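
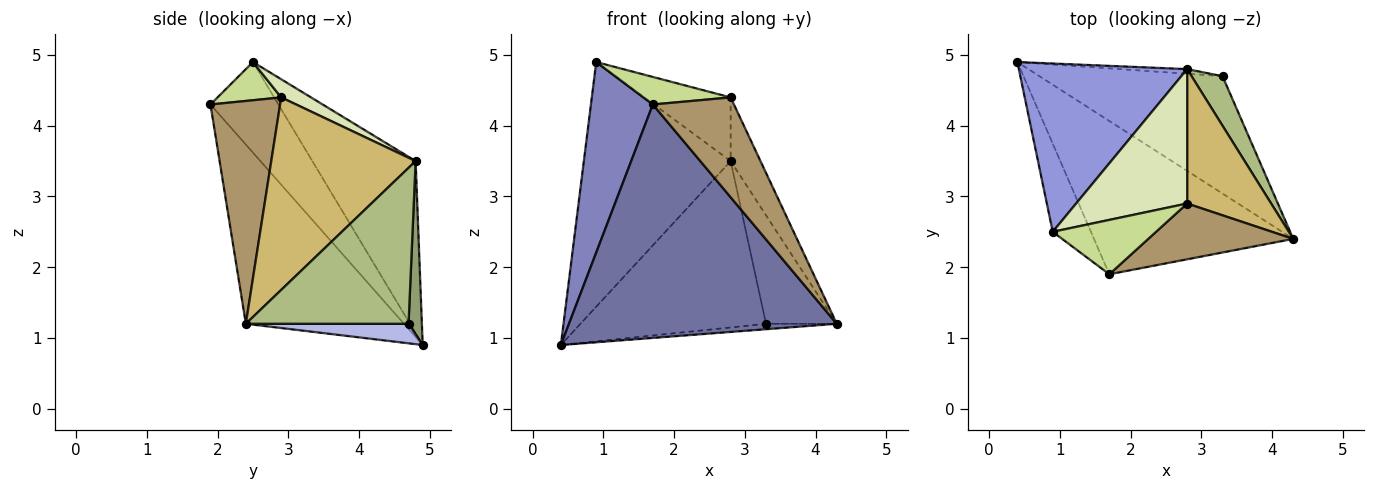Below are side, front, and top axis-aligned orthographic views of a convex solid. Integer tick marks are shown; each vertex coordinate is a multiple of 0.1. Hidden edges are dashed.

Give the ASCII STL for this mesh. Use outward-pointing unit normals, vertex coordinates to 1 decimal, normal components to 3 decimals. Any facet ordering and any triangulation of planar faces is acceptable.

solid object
 facet normal -0.443 -0.750 -0.492
  outer loop
   vertex 1.7 1.9 4.3
   vertex 0.4 4.9 0.9
   vertex 4.3 2.4 1.2
  endloop
 endfacet
 facet normal -0.706 -0.643 -0.298
  outer loop
   vertex 0.9 2.5 4.9
   vertex 0.4 4.9 0.9
   vertex 1.7 1.9 4.3
  endloop
 endfacet
 facet normal -0.502 0.713 0.490
  outer loop
   vertex 2.8 4.8 3.5
   vertex 0.4 4.9 0.9
   vertex 0.9 2.5 4.9
  endloop
 endfacet
 facet normal 0.106 0.046 -0.993
  outer loop
   vertex 3.3 4.7 1.2
   vertex 4.3 2.4 1.2
   vertex 0.4 4.9 0.9
  endloop
 endfacet
 facet normal 0.072 0.997 -0.028
  outer loop
   vertex 3.3 4.7 1.2
   vertex 0.4 4.9 0.9
   vertex 2.8 4.8 3.5
  endloop
 endfacet
 facet normal 0.902 0.392 0.179
  outer loop
   vertex 3.3 4.7 1.2
   vertex 2.8 4.8 3.5
   vertex 4.3 2.4 1.2
  endloop
 endfacet
 facet normal 0.313 -0.429 0.847
  outer loop
   vertex 2.8 2.9 4.4
   vertex 0.9 2.5 4.9
   vertex 1.7 1.9 4.3
  endloop
 endfacet
 facet normal 0.146 0.423 0.894
  outer loop
   vertex 2.8 2.9 4.4
   vertex 2.8 4.8 3.5
   vertex 0.9 2.5 4.9
  endloop
 endfacet
 facet normal 0.600 -0.699 0.390
  outer loop
   vertex 2.8 2.9 4.4
   vertex 1.7 1.9 4.3
   vertex 4.3 2.4 1.2
  endloop
 endfacet
 facet normal 0.900 0.186 0.393
  outer loop
   vertex 2.8 2.9 4.4
   vertex 4.3 2.4 1.2
   vertex 2.8 4.8 3.5
  endloop
 endfacet
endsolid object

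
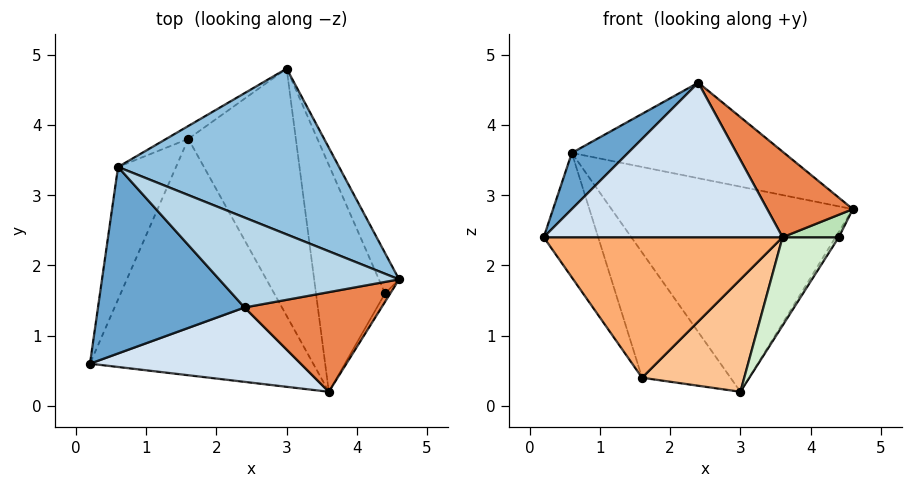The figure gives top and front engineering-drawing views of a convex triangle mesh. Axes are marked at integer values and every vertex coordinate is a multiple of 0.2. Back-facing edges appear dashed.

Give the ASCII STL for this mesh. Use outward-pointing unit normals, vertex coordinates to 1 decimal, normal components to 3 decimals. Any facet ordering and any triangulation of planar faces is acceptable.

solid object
 facet normal -0.649 -0.220 0.729
  outer loop
   vertex 0.6 3.4 3.6
   vertex 0.2 0.6 2.4
   vertex 2.4 1.4 4.6
  endloop
 endfacet
 facet normal 0.400 0.713 0.576
  outer loop
   vertex 0.6 3.4 3.6
   vertex 4.6 1.8 2.8
   vertex 3.0 4.8 0.2
  endloop
 endfacet
 facet normal 0.394 0.669 0.630
  outer loop
   vertex 0.6 3.4 3.6
   vertex 2.4 1.4 4.6
   vertex 4.6 1.8 2.8
  endloop
 endfacet
 facet normal -0.105 -0.896 0.431
  outer loop
   vertex 3.6 0.2 2.4
   vertex 2.4 1.4 4.6
   vertex 0.2 0.6 2.4
  endloop
 endfacet
 facet normal 0.594 -0.524 0.610
  outer loop
   vertex 3.6 0.2 2.4
   vertex 4.6 1.8 2.8
   vertex 2.4 1.4 4.6
  endloop
 endfacet
 facet normal -0.060 -0.510 -0.858
  outer loop
   vertex 1.6 3.8 0.4
   vertex 3.6 0.2 2.4
   vertex 0.2 0.6 2.4
  endloop
 endfacet
 facet normal 0.163 -0.408 -0.898
  outer loop
   vertex 1.6 3.8 0.4
   vertex 3.0 4.8 0.2
   vertex 3.6 0.2 2.4
  endloop
 endfacet
 facet normal -0.934 0.245 -0.261
  outer loop
   vertex 1.6 3.8 0.4
   vertex 0.2 0.6 2.4
   vertex 0.6 3.4 3.6
  endloop
 endfacet
 facet normal -0.587 0.805 -0.083
  outer loop
   vertex 1.6 3.8 0.4
   vertex 0.6 3.4 3.6
   vertex 3.0 4.8 0.2
  endloop
 endfacet
 facet normal 0.880 0.061 -0.471
  outer loop
   vertex 4.4 1.6 2.4
   vertex 3.0 4.8 0.2
   vertex 4.6 1.8 2.8
  endloop
 endfacet
 facet normal 0.854 -0.488 -0.183
  outer loop
   vertex 4.4 1.6 2.4
   vertex 4.6 1.8 2.8
   vertex 3.6 0.2 2.4
  endloop
 endfacet
 facet normal 0.536 -0.306 -0.787
  outer loop
   vertex 4.4 1.6 2.4
   vertex 3.6 0.2 2.4
   vertex 3.0 4.8 0.2
  endloop
 endfacet
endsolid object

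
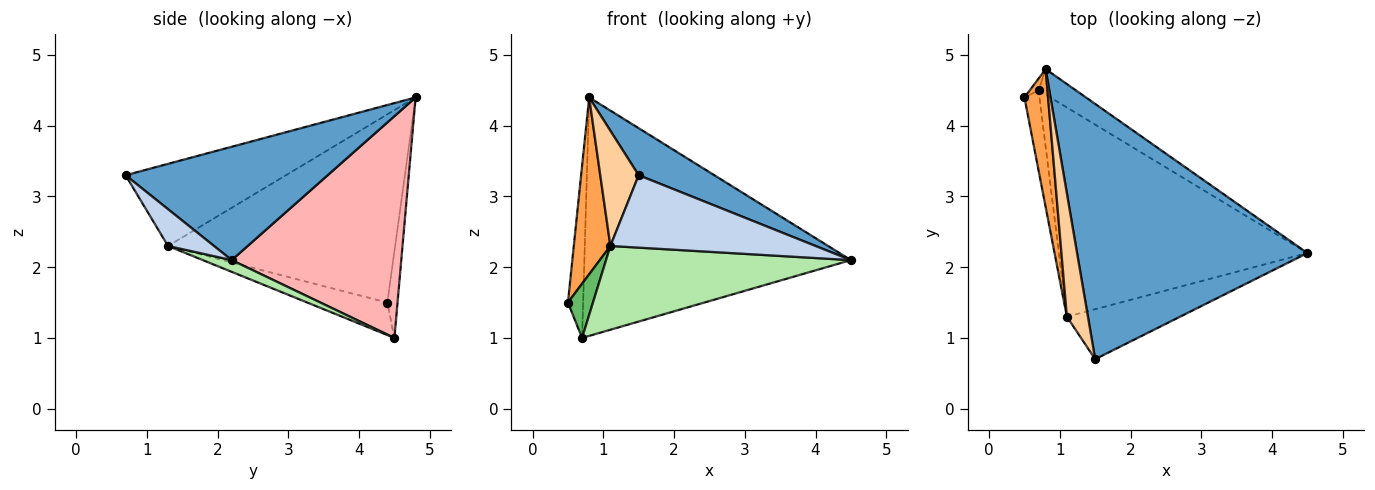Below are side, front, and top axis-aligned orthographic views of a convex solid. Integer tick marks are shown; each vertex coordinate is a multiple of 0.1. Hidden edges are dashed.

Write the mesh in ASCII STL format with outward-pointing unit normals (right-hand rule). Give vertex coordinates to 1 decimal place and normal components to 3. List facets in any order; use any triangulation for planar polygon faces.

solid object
 facet normal 0.436 -0.163 0.885
  outer loop
   vertex 0.8 4.8 4.4
   vertex 1.5 0.7 3.3
   vertex 4.5 2.2 2.1
  endloop
 endfacet
 facet normal 0.181 -0.810 -0.558
  outer loop
   vertex 1.1 1.3 2.3
   vertex 4.5 2.2 2.1
   vertex 1.5 0.7 3.3
  endloop
 endfacet
 facet normal -0.980 -0.158 0.123
  outer loop
   vertex 1.1 1.3 2.3
   vertex 0.8 4.8 4.4
   vertex 0.5 4.4 1.5
  endloop
 endfacet
 facet normal -0.944 -0.226 0.242
  outer loop
   vertex 1.1 1.3 2.3
   vertex 1.5 0.7 3.3
   vertex 0.8 4.8 4.4
  endloop
 endfacet
 facet normal -0.873 -0.273 -0.404
  outer loop
   vertex 0.7 4.5 1.0
   vertex 1.1 1.3 2.3
   vertex 0.5 4.4 1.5
  endloop
 endfacet
 facet normal 0.044 -0.371 -0.927
  outer loop
   vertex 0.7 4.5 1.0
   vertex 4.5 2.2 2.1
   vertex 1.1 1.3 2.3
  endloop
 endfacet
 facet normal -0.556 0.829 -0.057
  outer loop
   vertex 0.7 4.5 1.0
   vertex 0.5 4.4 1.5
   vertex 0.8 4.8 4.4
  endloop
 endfacet
 facet normal 0.535 0.840 -0.090
  outer loop
   vertex 0.7 4.5 1.0
   vertex 0.8 4.8 4.4
   vertex 4.5 2.2 2.1
  endloop
 endfacet
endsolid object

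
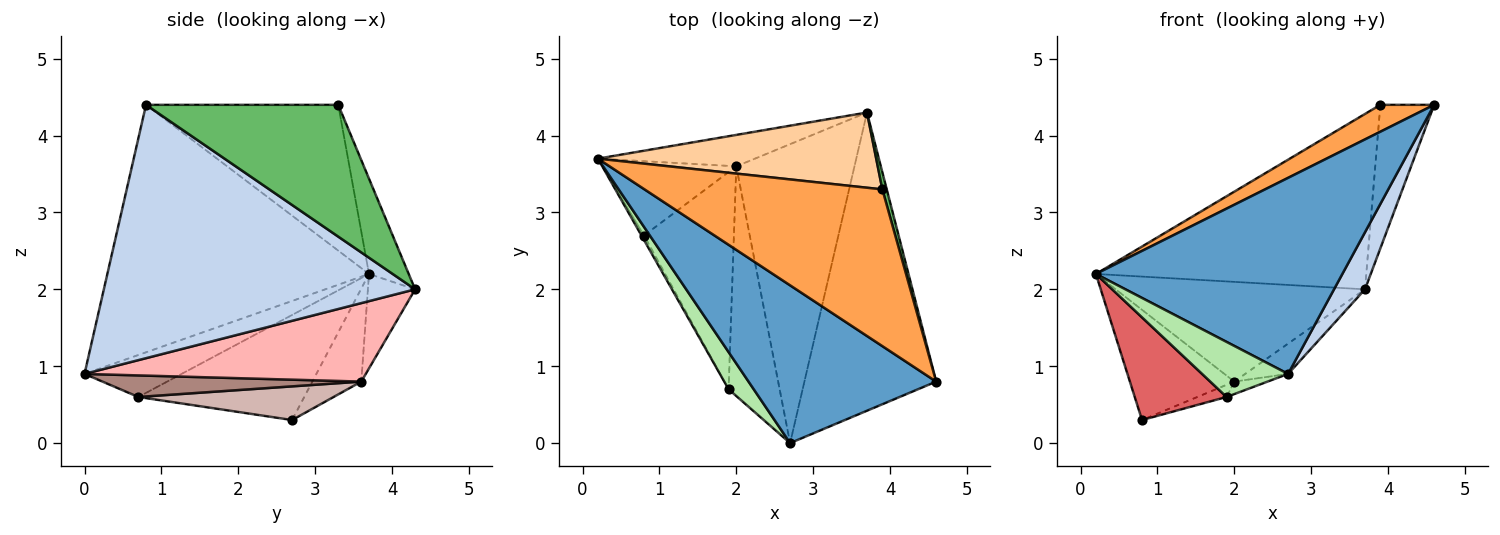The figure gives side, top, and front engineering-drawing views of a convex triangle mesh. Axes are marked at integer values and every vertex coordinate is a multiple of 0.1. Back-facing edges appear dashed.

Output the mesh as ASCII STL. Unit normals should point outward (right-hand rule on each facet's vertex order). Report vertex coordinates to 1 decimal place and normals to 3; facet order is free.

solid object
 facet normal -0.637 -0.600 0.483
  outer loop
   vertex 2.7 0.0 0.9
   vertex 4.6 0.8 4.4
   vertex 0.2 3.7 2.2
  endloop
 endfacet
 facet normal 0.884 -0.088 -0.460
  outer loop
   vertex 2.7 0.0 0.9
   vertex 3.7 4.3 2.0
   vertex 4.6 0.8 4.4
  endloop
 endfacet
 facet normal -0.517 -0.145 0.844
  outer loop
   vertex 3.9 3.3 4.4
   vertex 0.2 3.7 2.2
   vertex 4.6 0.8 4.4
  endloop
 endfacet
 facet normal -0.134 0.911 0.391
  outer loop
   vertex 3.9 3.3 4.4
   vertex 3.7 4.3 2.0
   vertex 0.2 3.7 2.2
  endloop
 endfacet
 facet normal 0.962 0.269 0.032
  outer loop
   vertex 3.9 3.3 4.4
   vertex 4.6 0.8 4.4
   vertex 3.7 4.3 2.0
  endloop
 endfacet
 facet normal -0.683 -0.605 0.409
  outer loop
   vertex 1.9 0.7 0.6
   vertex 2.7 0.0 0.9
   vertex 0.2 3.7 2.2
  endloop
 endfacet
 facet normal -0.875 -0.484 -0.021
  outer loop
   vertex 1.9 0.7 0.6
   vertex 0.2 3.7 2.2
   vertex 0.8 2.7 0.3
  endloop
 endfacet
 facet normal 0.551 0.084 -0.830
  outer loop
   vertex 2.0 3.6 0.8
   vertex 3.7 4.3 2.0
   vertex 2.7 0.0 0.9
  endloop
 endfacet
 facet normal -0.178 0.939 -0.296
  outer loop
   vertex 2.0 3.6 0.8
   vertex 0.2 3.7 2.2
   vertex 3.7 4.3 2.0
  endloop
 endfacet
 facet normal -0.362 0.773 -0.521
  outer loop
   vertex 2.0 3.6 0.8
   vertex 0.8 2.7 0.3
   vertex 0.2 3.7 2.2
  endloop
 endfacet
 facet normal 0.389 0.050 -0.920
  outer loop
   vertex 2.0 3.6 0.8
   vertex 2.7 0.0 0.9
   vertex 1.9 0.7 0.6
  endloop
 endfacet
 facet normal 0.350 0.052 -0.935
  outer loop
   vertex 2.0 3.6 0.8
   vertex 1.9 0.7 0.6
   vertex 0.8 2.7 0.3
  endloop
 endfacet
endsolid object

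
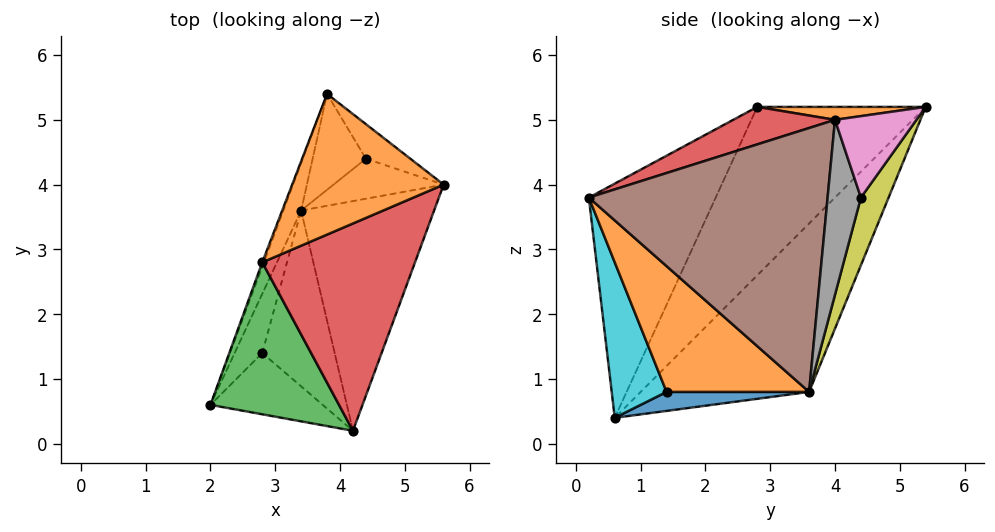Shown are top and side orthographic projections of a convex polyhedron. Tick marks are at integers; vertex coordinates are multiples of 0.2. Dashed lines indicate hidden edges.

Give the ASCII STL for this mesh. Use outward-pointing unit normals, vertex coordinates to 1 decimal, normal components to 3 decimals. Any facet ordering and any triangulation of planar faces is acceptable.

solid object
 facet normal -0.933 0.359 -0.009
  outer loop
   vertex 2.8 2.8 5.2
   vertex 3.8 5.4 5.2
   vertex 2.0 0.6 0.4
  endloop
 endfacet
 facet normal 0.085 -0.033 0.996
  outer loop
   vertex 2.8 2.8 5.2
   vertex 5.6 4.0 5.0
   vertex 3.8 5.4 5.2
  endloop
 endfacet
 facet normal -0.708 -0.590 0.388
  outer loop
   vertex 4.2 0.2 3.8
   vertex 2.8 2.8 5.2
   vertex 2.0 0.6 0.4
  endloop
 endfacet
 facet normal 0.222 -0.367 0.903
  outer loop
   vertex 4.2 0.2 3.8
   vertex 5.6 4.0 5.0
   vertex 2.8 2.8 5.2
  endloop
 endfacet
 facet normal -0.897 0.431 -0.095
  outer loop
   vertex 3.4 3.6 0.8
   vertex 2.0 0.6 0.4
   vertex 3.8 5.4 5.2
  endloop
 endfacet
 facet normal 0.878 -0.184 -0.442
  outer loop
   vertex 3.4 3.6 0.8
   vertex 5.6 4.0 5.0
   vertex 4.2 0.2 3.8
  endloop
 endfacet
 facet normal 0.563 0.767 -0.307
  outer loop
   vertex 4.4 4.4 3.8
   vertex 3.8 5.4 5.2
   vertex 5.6 4.0 5.0
  endloop
 endfacet
 facet normal 0.617 0.685 -0.388
  outer loop
   vertex 4.4 4.4 3.8
   vertex 5.6 4.0 5.0
   vertex 3.4 3.6 0.8
  endloop
 endfacet
 facet normal 0.471 0.801 -0.370
  outer loop
   vertex 4.4 4.4 3.8
   vertex 3.4 3.6 0.8
   vertex 3.8 5.4 5.2
  endloop
 endfacet
 facet normal 0.720 -0.460 -0.520
  outer loop
   vertex 2.8 1.4 0.8
   vertex 4.2 0.2 3.8
   vertex 2.0 0.6 0.4
  endloop
 endfacet
 facet normal 0.560 -0.153 -0.814
  outer loop
   vertex 2.8 1.4 0.8
   vertex 2.0 0.6 0.4
   vertex 3.4 3.6 0.8
  endloop
 endfacet
 facet normal 0.843 -0.230 -0.486
  outer loop
   vertex 2.8 1.4 0.8
   vertex 3.4 3.6 0.8
   vertex 4.2 0.2 3.8
  endloop
 endfacet
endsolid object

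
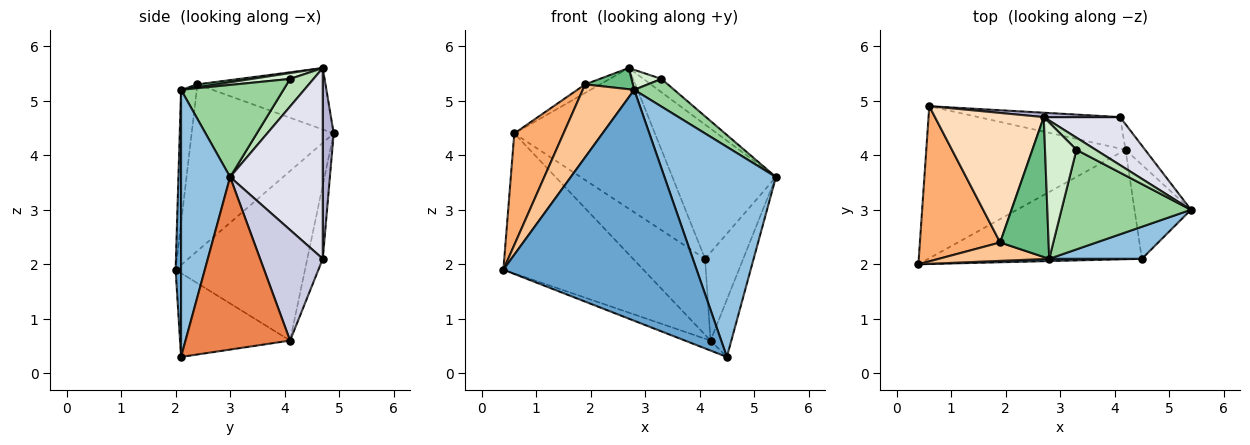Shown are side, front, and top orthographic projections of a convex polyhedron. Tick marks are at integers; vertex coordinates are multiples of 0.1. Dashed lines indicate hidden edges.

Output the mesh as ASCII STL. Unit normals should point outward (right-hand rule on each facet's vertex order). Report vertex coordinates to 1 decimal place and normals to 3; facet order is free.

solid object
 facet normal 0.028 -1.000 0.010
  outer loop
   vertex 2.8 2.1 5.2
   vertex 0.4 2.0 1.9
   vertex 4.5 2.1 0.3
  endloop
 endfacet
 facet normal 0.399 -0.906 0.138
  outer loop
   vertex 2.8 2.1 5.2
   vertex 4.5 2.1 0.3
   vertex 5.4 3.0 3.6
  endloop
 endfacet
 facet normal -0.531 0.574 -0.624
  outer loop
   vertex 4.2 4.1 0.6
   vertex 0.4 2.0 1.9
   vertex 0.6 4.9 4.4
  endloop
 endfacet
 facet normal -0.364 0.085 -0.928
  outer loop
   vertex 4.2 4.1 0.6
   vertex 4.5 2.1 0.3
   vertex 0.4 2.0 1.9
  endloop
 endfacet
 facet normal 0.934 0.186 -0.305
  outer loop
   vertex 4.2 4.1 0.6
   vertex 5.4 3.0 3.6
   vertex 4.5 2.1 0.3
  endloop
 endfacet
 facet normal -0.860 -0.298 0.414
  outer loop
   vertex 1.9 2.4 5.3
   vertex 0.6 4.9 4.4
   vertex 0.4 2.0 1.9
  endloop
 endfacet
 facet normal -0.284 -0.930 0.235
  outer loop
   vertex 1.9 2.4 5.3
   vertex 0.4 2.0 1.9
   vertex 2.8 2.1 5.2
  endloop
 endfacet
 facet normal -0.491 0.057 0.869
  outer loop
   vertex 2.7 4.7 5.6
   vertex 0.6 4.9 4.4
   vertex 1.9 2.4 5.3
  endloop
 endfacet
 facet normal 0.060 -0.150 0.987
  outer loop
   vertex 2.7 4.7 5.6
   vertex 1.9 2.4 5.3
   vertex 2.8 2.1 5.2
  endloop
 endfacet
 facet normal 0.565 -0.221 0.795
  outer loop
   vertex 3.3 4.1 5.4
   vertex 2.8 2.1 5.2
   vertex 5.4 3.0 3.6
  endloop
 endfacet
 facet normal 0.694 0.533 0.484
  outer loop
   vertex 3.3 4.1 5.4
   vertex 5.4 3.0 3.6
   vertex 2.7 4.7 5.6
  endloop
 endfacet
 facet normal 0.182 -0.143 0.973
  outer loop
   vertex 3.3 4.1 5.4
   vertex 2.7 4.7 5.6
   vertex 2.8 2.1 5.2
  endloop
 endfacet
 facet normal -0.195 0.906 -0.375
  outer loop
   vertex 4.1 4.7 2.1
   vertex 4.2 4.1 0.6
   vertex 0.6 4.9 4.4
  endloop
 endfacet
 facet normal 0.077 0.997 0.031
  outer loop
   vertex 4.1 4.7 2.1
   vertex 0.6 4.9 4.4
   vertex 2.7 4.7 5.6
  endloop
 endfacet
 facet normal 0.845 0.514 -0.149
  outer loop
   vertex 4.1 4.7 2.1
   vertex 5.4 3.0 3.6
   vertex 4.2 4.1 0.6
  endloop
 endfacet
 facet normal 0.644 0.720 0.258
  outer loop
   vertex 4.1 4.7 2.1
   vertex 2.7 4.7 5.6
   vertex 5.4 3.0 3.6
  endloop
 endfacet
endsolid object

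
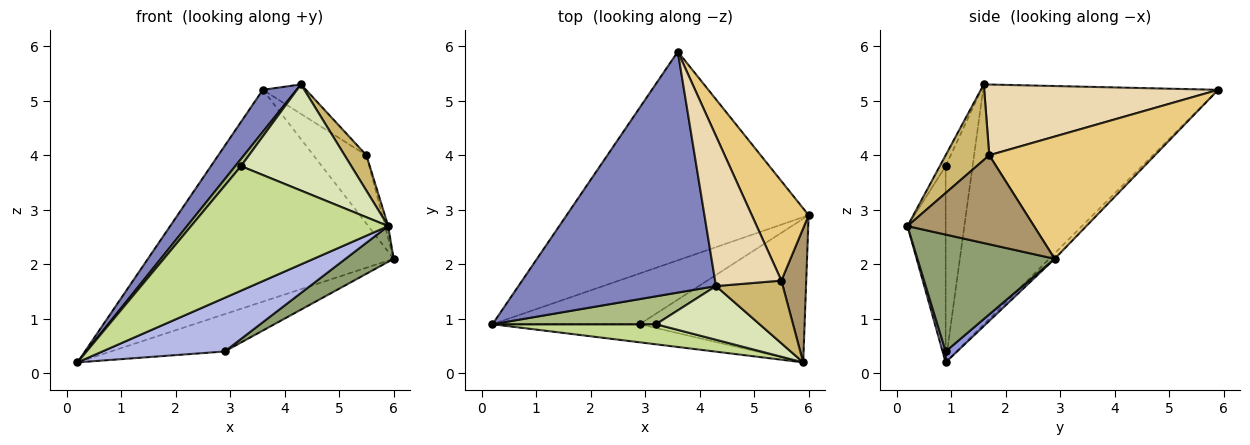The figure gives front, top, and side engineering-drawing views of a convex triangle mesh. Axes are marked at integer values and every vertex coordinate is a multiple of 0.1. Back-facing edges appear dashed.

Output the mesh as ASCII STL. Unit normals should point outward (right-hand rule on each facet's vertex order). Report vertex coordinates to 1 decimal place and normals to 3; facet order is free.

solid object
 facet normal -0.016 0.712 -0.702
  outer loop
   vertex 3.6 5.9 5.2
   vertex 6.0 2.9 2.1
   vertex 0.2 0.9 0.2
  endloop
 endfacet
 facet normal -0.767 -0.110 0.632
  outer loop
   vertex 4.3 1.6 5.3
   vertex 3.6 5.9 5.2
   vertex 0.2 0.9 0.2
  endloop
 endfacet
 facet normal 0.060 0.591 -0.804
  outer loop
   vertex 2.9 0.9 0.4
   vertex 0.2 0.9 0.2
   vertex 6.0 2.9 2.1
  endloop
 endfacet
 facet normal 0.024 -0.947 -0.319
  outer loop
   vertex 2.9 0.9 0.4
   vertex 5.9 0.2 2.7
   vertex 0.2 0.9 0.2
  endloop
 endfacet
 facet normal 0.567 -0.199 -0.800
  outer loop
   vertex 2.9 0.9 0.4
   vertex 6.0 2.9 2.1
   vertex 5.9 0.2 2.7
  endloop
 endfacet
 facet normal -0.758 -0.162 0.632
  outer loop
   vertex 3.2 0.9 3.8
   vertex 4.3 1.6 5.3
   vertex 0.2 0.9 0.2
  endloop
 endfacet
 facet normal -0.188 -0.970 0.156
  outer loop
   vertex 3.2 0.9 3.8
   vertex 0.2 0.9 0.2
   vertex 5.9 0.2 2.7
  endloop
 endfacet
 facet normal -0.047 -0.891 0.451
  outer loop
   vertex 3.2 0.9 3.8
   vertex 5.9 0.2 2.7
   vertex 4.3 1.6 5.3
  endloop
 endfacet
 facet normal 0.963 0.024 0.269
  outer loop
   vertex 5.5 1.7 4.0
   vertex 5.9 0.2 2.7
   vertex 6.0 2.9 2.1
  endloop
 endfacet
 facet normal 0.701 -0.351 0.620
  outer loop
   vertex 5.5 1.7 4.0
   vertex 4.3 1.6 5.3
   vertex 5.9 0.2 2.7
  endloop
 endfacet
 facet normal 0.871 0.278 0.405
  outer loop
   vertex 5.5 1.7 4.0
   vertex 6.0 2.9 2.1
   vertex 3.6 5.9 5.2
  endloop
 endfacet
 facet normal 0.723 0.133 0.678
  outer loop
   vertex 5.5 1.7 4.0
   vertex 3.6 5.9 5.2
   vertex 4.3 1.6 5.3
  endloop
 endfacet
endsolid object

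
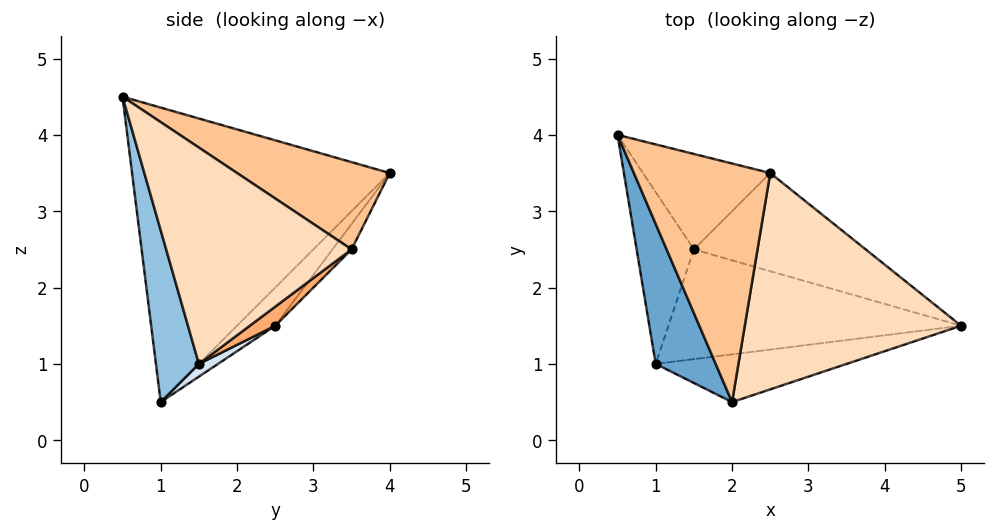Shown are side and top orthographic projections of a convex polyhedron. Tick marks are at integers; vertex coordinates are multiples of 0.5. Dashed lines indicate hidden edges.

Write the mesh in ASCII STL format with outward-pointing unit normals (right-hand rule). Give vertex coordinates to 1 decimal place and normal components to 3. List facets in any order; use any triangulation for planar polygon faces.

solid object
 facet normal -0.921 -0.341 0.188
  outer loop
   vertex 2.0 0.5 4.5
   vertex 0.5 4.0 3.5
   vertex 1.0 1.0 0.5
  endloop
 endfacet
 facet normal 0.142 -0.977 -0.158
  outer loop
   vertex 2.0 0.5 4.5
   vertex 1.0 1.0 0.5
   vertex 5.0 1.5 1.0
  endloop
 endfacet
 facet normal -0.446 0.595 -0.669
  outer loop
   vertex 1.5 2.5 1.5
   vertex 1.0 1.0 0.5
   vertex 0.5 4.0 3.5
  endloop
 endfacet
 facet normal 0.036 0.546 -0.837
  outer loop
   vertex 1.5 2.5 1.5
   vertex 5.0 1.5 1.0
   vertex 1.0 1.0 0.5
  endloop
 endfacet
 facet normal -0.127 0.762 -0.635
  outer loop
   vertex 2.5 3.5 2.5
   vertex 1.5 2.5 1.5
   vertex 0.5 4.0 3.5
  endloop
 endfacet
 facet normal 0.083 0.662 -0.745
  outer loop
   vertex 2.5 3.5 2.5
   vertex 5.0 1.5 1.0
   vertex 1.5 2.5 1.5
  endloop
 endfacet
 facet normal 0.488 0.427 0.762
  outer loop
   vertex 2.5 3.5 2.5
   vertex 0.5 4.0 3.5
   vertex 2.0 0.5 4.5
  endloop
 endfacet
 facet normal 0.667 0.333 0.667
  outer loop
   vertex 2.5 3.5 2.5
   vertex 2.0 0.5 4.5
   vertex 5.0 1.5 1.0
  endloop
 endfacet
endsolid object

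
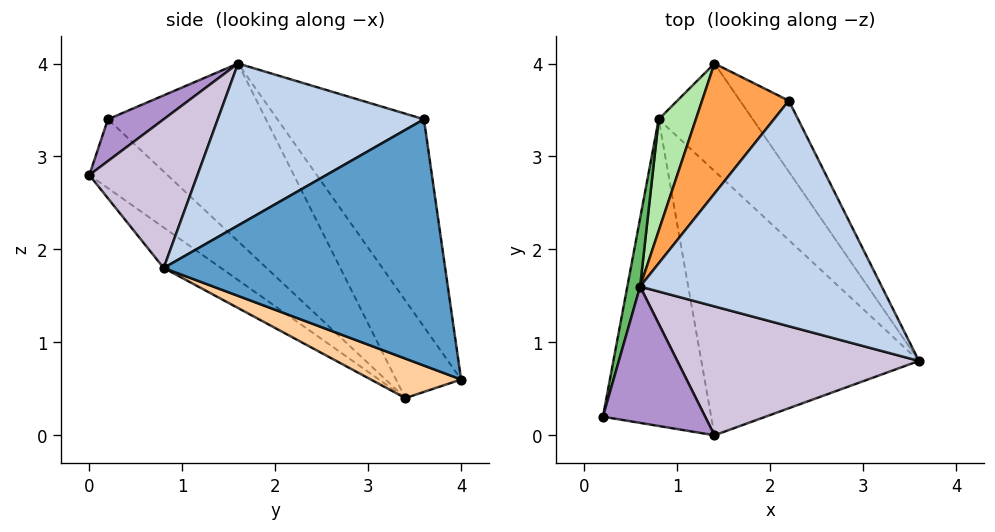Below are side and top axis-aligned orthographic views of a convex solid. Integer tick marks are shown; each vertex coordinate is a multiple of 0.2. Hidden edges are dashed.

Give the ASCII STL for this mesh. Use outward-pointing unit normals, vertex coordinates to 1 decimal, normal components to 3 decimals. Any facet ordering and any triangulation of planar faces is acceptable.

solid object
 facet normal 0.841 0.515 -0.167
  outer loop
   vertex 2.2 3.6 3.4
   vertex 3.6 0.8 1.8
   vertex 1.4 4.0 0.6
  endloop
 endfacet
 facet normal 0.546 -0.193 0.815
  outer loop
   vertex 2.2 3.6 3.4
   vertex 0.6 1.6 4.0
   vertex 3.6 0.8 1.8
  endloop
 endfacet
 facet normal -0.702 0.649 0.293
  outer loop
   vertex 2.2 3.6 3.4
   vertex 1.4 4.0 0.6
   vertex 0.6 1.6 4.0
  endloop
 endfacet
 facet normal 0.386 -0.079 -0.919
  outer loop
   vertex 0.8 3.4 0.4
   vertex 1.4 4.0 0.6
   vertex 3.6 0.8 1.8
  endloop
 endfacet
 facet normal -0.967 0.246 0.069
  outer loop
   vertex 0.8 3.4 0.4
   vertex 0.2 0.2 3.4
   vertex 0.6 1.6 4.0
  endloop
 endfacet
 facet normal -0.724 0.632 0.276
  outer loop
   vertex 0.8 3.4 0.4
   vertex 0.6 1.6 4.0
   vertex 1.4 4.0 0.6
  endloop
 endfacet
 facet normal -0.442 -0.568 -0.694
  outer loop
   vertex 1.4 0.0 2.8
   vertex 0.2 0.2 3.4
   vertex 0.8 3.4 0.4
  endloop
 endfacet
 facet normal -0.148 -0.588 -0.795
  outer loop
   vertex 1.4 0.0 2.8
   vertex 0.8 3.4 0.4
   vertex 3.6 0.8 1.8
  endloop
 endfacet
 facet normal 0.338 -0.451 0.826
  outer loop
   vertex 1.4 0.0 2.8
   vertex 0.6 1.6 4.0
   vertex 0.2 0.2 3.4
  endloop
 endfacet
 facet normal 0.490 -0.353 0.797
  outer loop
   vertex 1.4 0.0 2.8
   vertex 3.6 0.8 1.8
   vertex 0.6 1.6 4.0
  endloop
 endfacet
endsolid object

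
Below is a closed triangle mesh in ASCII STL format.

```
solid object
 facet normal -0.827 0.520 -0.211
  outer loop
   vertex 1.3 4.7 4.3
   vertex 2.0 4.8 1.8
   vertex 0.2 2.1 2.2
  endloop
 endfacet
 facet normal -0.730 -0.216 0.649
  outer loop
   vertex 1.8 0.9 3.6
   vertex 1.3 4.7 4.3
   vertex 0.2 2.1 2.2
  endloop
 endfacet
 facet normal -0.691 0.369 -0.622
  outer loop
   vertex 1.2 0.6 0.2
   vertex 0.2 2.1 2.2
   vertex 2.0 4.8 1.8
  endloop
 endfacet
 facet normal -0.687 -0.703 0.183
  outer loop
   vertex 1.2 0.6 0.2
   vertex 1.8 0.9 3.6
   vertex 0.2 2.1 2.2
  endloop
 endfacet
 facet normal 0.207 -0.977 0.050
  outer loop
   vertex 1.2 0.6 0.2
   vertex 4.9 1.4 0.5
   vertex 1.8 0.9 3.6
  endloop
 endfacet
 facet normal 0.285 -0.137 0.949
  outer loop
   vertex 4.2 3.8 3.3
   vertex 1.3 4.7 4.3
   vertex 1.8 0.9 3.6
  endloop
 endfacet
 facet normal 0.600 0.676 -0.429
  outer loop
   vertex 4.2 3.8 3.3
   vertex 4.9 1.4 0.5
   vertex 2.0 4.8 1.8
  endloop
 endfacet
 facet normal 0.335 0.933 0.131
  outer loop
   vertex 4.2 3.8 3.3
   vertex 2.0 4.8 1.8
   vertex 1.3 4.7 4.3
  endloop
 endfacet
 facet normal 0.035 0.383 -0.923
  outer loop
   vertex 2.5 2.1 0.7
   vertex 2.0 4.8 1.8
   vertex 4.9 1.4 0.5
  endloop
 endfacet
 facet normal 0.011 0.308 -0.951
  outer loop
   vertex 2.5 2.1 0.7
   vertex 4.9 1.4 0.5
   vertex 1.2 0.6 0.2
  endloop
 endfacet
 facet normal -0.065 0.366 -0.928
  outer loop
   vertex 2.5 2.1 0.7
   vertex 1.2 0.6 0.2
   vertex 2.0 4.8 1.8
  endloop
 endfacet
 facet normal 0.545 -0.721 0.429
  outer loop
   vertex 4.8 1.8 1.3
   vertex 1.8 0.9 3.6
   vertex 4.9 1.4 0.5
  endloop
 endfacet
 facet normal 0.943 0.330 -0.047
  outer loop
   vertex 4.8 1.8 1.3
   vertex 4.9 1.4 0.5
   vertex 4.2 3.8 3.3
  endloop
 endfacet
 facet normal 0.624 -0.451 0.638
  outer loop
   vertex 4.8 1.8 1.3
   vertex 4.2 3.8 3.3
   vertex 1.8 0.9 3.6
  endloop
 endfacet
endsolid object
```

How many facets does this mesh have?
14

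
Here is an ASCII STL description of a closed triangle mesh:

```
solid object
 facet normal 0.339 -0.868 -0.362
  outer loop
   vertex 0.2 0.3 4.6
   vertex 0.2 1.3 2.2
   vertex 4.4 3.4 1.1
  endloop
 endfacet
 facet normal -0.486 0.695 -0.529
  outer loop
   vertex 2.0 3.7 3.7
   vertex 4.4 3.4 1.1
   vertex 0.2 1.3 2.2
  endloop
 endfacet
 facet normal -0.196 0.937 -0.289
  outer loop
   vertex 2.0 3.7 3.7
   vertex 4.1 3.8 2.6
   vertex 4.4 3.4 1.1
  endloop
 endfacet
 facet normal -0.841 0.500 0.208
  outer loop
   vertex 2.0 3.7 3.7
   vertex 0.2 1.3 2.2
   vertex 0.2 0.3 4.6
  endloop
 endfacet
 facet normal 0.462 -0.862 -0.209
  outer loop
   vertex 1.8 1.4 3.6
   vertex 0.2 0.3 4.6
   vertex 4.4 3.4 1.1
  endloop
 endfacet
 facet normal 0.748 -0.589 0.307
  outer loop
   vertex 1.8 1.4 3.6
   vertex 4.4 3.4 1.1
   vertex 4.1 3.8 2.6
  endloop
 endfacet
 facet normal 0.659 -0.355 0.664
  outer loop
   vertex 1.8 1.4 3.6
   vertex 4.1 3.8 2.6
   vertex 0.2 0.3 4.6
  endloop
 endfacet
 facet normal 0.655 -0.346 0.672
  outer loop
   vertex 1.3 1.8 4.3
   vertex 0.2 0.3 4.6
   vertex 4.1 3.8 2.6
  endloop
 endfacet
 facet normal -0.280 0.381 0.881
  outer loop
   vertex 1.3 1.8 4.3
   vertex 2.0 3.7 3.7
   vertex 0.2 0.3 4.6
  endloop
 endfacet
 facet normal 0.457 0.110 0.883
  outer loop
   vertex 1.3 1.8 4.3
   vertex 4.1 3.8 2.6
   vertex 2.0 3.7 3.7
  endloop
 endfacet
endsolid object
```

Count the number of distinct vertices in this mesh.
7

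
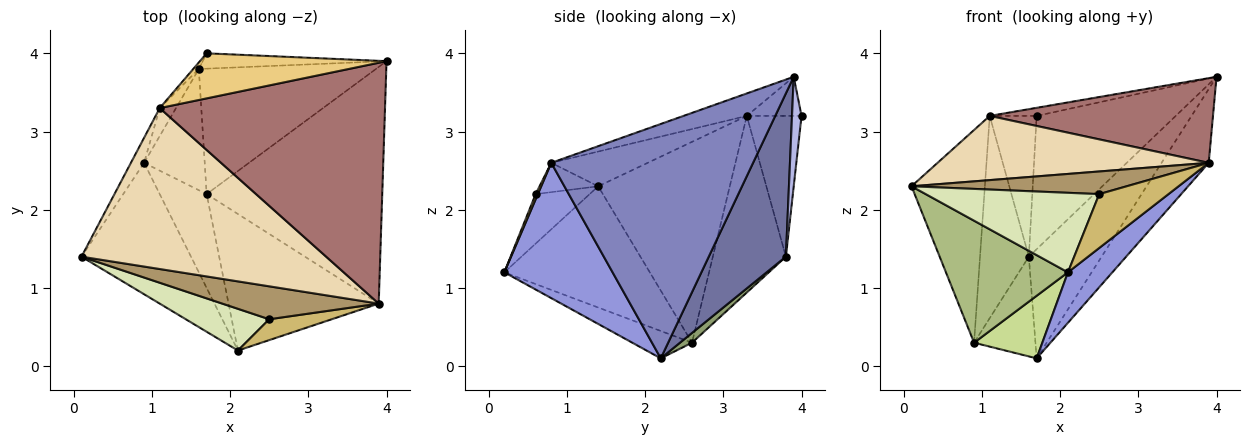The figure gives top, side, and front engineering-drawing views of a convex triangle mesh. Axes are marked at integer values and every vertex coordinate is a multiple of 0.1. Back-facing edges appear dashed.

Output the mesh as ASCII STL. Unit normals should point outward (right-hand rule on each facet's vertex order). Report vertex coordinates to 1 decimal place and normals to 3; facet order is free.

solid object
 facet normal 0.571 0.539 -0.619
  outer loop
   vertex 1.6 3.8 1.4
   vertex 4.0 3.9 3.7
   vertex 1.7 2.2 0.1
  endloop
 endfacet
 facet normal 0.787 0.184 -0.589
  outer loop
   vertex 3.9 0.8 2.6
   vertex 1.7 2.2 0.1
   vertex 4.0 3.9 3.7
  endloop
 endfacet
 facet normal 0.645 -0.265 -0.716
  outer loop
   vertex 3.9 0.8 2.6
   vertex 2.1 0.2 1.2
   vertex 1.7 2.2 0.1
  endloop
 endfacet
 facet normal 0.068 0.991 -0.114
  outer loop
   vertex 1.7 4.0 3.2
   vertex 4.0 3.9 3.7
   vertex 1.6 3.8 1.4
  endloop
 endfacet
 facet normal 0.124 0.630 -0.766
  outer loop
   vertex 0.9 2.6 0.3
   vertex 1.6 3.8 1.4
   vertex 1.7 2.2 0.1
  endloop
 endfacet
 facet normal -0.630 -0.528 -0.569
  outer loop
   vertex 0.9 2.6 0.3
   vertex 2.1 0.2 1.2
   vertex 0.1 1.4 2.3
  endloop
 endfacet
 facet normal -0.437 -0.499 -0.749
  outer loop
   vertex 0.9 2.6 0.3
   vertex 1.7 2.2 0.1
   vertex 2.1 0.2 1.2
  endloop
 endfacet
 facet normal -0.266 -0.854 0.448
  outer loop
   vertex 2.5 0.6 2.2
   vertex 0.1 1.4 2.3
   vertex 2.1 0.2 1.2
  endloop
 endfacet
 facet normal -0.153 -0.560 0.814
  outer loop
   vertex 2.5 0.6 2.2
   vertex 3.9 0.8 2.6
   vertex 0.1 1.4 2.3
  endloop
 endfacet
 facet normal 0.030 -0.932 0.361
  outer loop
   vertex 2.5 0.6 2.2
   vertex 2.1 0.2 1.2
   vertex 3.9 0.8 2.6
  endloop
 endfacet
 facet normal -0.202 0.173 0.964
  outer loop
   vertex 1.1 3.3 3.2
   vertex 4.0 3.9 3.7
   vertex 1.7 4.0 3.2
  endloop
 endfacet
 facet normal -0.131 -0.367 0.921
  outer loop
   vertex 1.1 3.3 3.2
   vertex 0.1 1.4 2.3
   vertex 3.9 0.8 2.6
  endloop
 endfacet
 facet normal -0.094 -0.330 0.939
  outer loop
   vertex 1.1 3.3 3.2
   vertex 3.9 0.8 2.6
   vertex 4.0 3.9 3.7
  endloop
 endfacet
 facet normal -0.759 0.650 -0.030
  outer loop
   vertex 1.1 3.3 3.2
   vertex 1.7 4.0 3.2
   vertex 1.6 3.8 1.4
  endloop
 endfacet
 facet normal -0.872 0.486 -0.057
  outer loop
   vertex 1.1 3.3 3.2
   vertex 0.9 2.6 0.3
   vertex 0.1 1.4 2.3
  endloop
 endfacet
 facet normal -0.829 0.554 -0.076
  outer loop
   vertex 1.1 3.3 3.2
   vertex 1.6 3.8 1.4
   vertex 0.9 2.6 0.3
  endloop
 endfacet
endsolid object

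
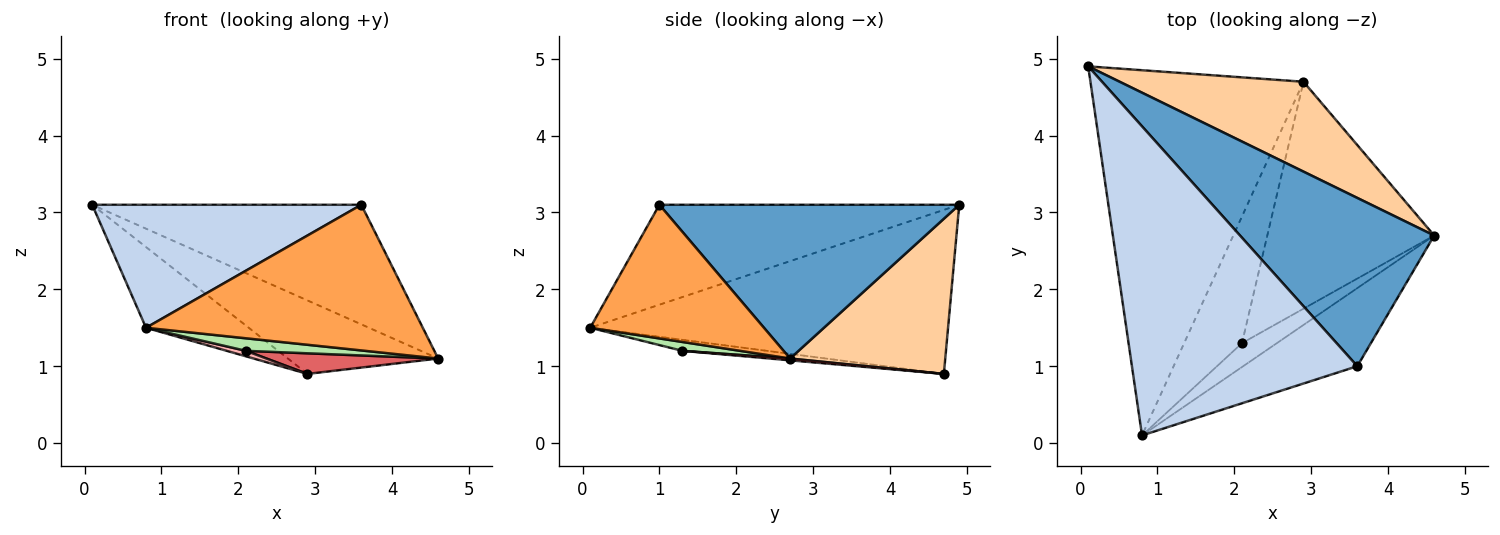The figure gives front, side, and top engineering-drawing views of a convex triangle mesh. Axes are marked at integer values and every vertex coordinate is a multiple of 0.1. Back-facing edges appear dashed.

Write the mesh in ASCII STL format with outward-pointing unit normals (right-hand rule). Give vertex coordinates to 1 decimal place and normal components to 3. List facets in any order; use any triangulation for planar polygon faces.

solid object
 facet normal 0.542 0.487 0.685
  outer loop
   vertex 3.6 1.0 3.1
   vertex 4.6 2.7 1.1
   vertex 0.1 4.9 3.1
  endloop
 endfacet
 facet normal -0.381 -0.342 0.859
  outer loop
   vertex 3.6 1.0 3.1
   vertex 0.1 4.9 3.1
   vertex 0.8 0.1 1.5
  endloop
 endfacet
 facet normal 0.484 -0.771 -0.413
  outer loop
   vertex 3.6 1.0 3.1
   vertex 0.8 0.1 1.5
   vertex 4.6 2.7 1.1
  endloop
 endfacet
 facet normal 0.547 0.530 0.648
  outer loop
   vertex 2.9 4.7 0.9
   vertex 0.1 4.9 3.1
   vertex 4.6 2.7 1.1
  endloop
 endfacet
 facet normal -0.601 0.173 -0.780
  outer loop
   vertex 2.9 4.7 0.9
   vertex 0.8 0.1 1.5
   vertex 0.1 4.9 3.1
  endloop
 endfacet
 facet normal 0.220 -0.454 -0.864
  outer loop
   vertex 2.1 1.3 1.2
   vertex 4.6 2.7 1.1
   vertex 0.8 0.1 1.5
  endloop
 endfacet
 facet normal 0.011 -0.090 -0.996
  outer loop
   vertex 2.1 1.3 1.2
   vertex 2.9 4.7 0.9
   vertex 4.6 2.7 1.1
  endloop
 endfacet
 facet normal -0.187 -0.043 -0.981
  outer loop
   vertex 2.1 1.3 1.2
   vertex 0.8 0.1 1.5
   vertex 2.9 4.7 0.9
  endloop
 endfacet
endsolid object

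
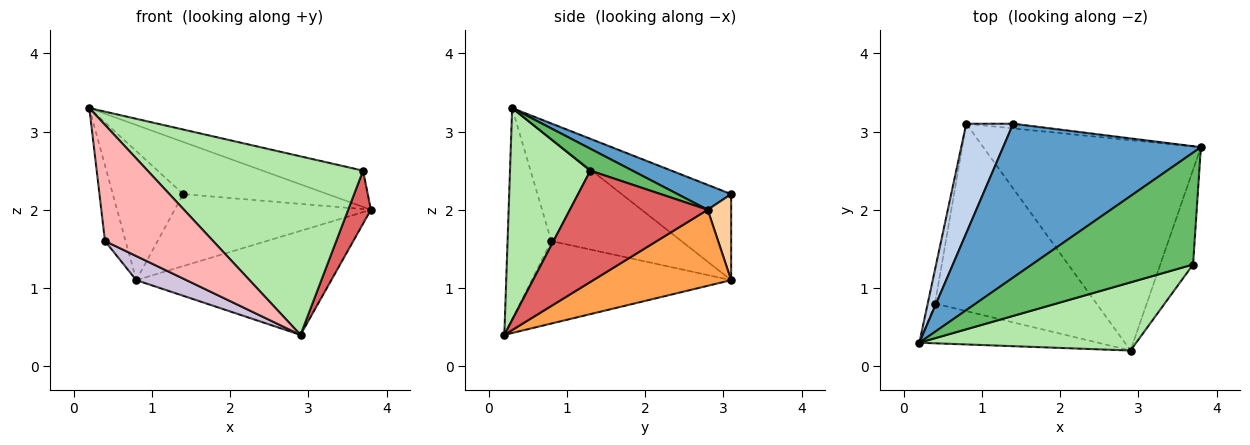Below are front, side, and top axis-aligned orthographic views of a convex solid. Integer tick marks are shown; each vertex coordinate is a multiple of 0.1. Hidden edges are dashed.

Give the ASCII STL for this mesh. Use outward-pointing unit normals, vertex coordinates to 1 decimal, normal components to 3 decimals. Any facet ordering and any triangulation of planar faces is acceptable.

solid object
 facet normal 0.118 0.319 0.940
  outer loop
   vertex 1.4 3.1 2.2
   vertex 0.2 0.3 3.3
   vertex 3.8 2.8 2.0
  endloop
 endfacet
 facet normal -0.765 0.491 0.417
  outer loop
   vertex 0.8 3.1 1.1
   vertex 0.2 0.3 3.3
   vertex 1.4 3.1 2.2
  endloop
 endfacet
 facet normal 0.299 0.423 -0.855
  outer loop
   vertex 0.8 3.1 1.1
   vertex 3.8 2.8 2.0
   vertex 2.9 0.2 0.4
  endloop
 endfacet
 facet normal 0.118 0.991 -0.065
  outer loop
   vertex 0.8 3.1 1.1
   vertex 1.4 3.1 2.2
   vertex 3.8 2.8 2.0
  endloop
 endfacet
 facet normal 0.128 0.306 0.943
  outer loop
   vertex 3.7 1.3 2.5
   vertex 3.8 2.8 2.0
   vertex 0.2 0.3 3.3
  endloop
 endfacet
 facet normal 0.329 -0.882 0.337
  outer loop
   vertex 3.7 1.3 2.5
   vertex 0.2 0.3 3.3
   vertex 2.9 0.2 0.4
  endloop
 endfacet
 facet normal 0.947 -0.156 -0.279
  outer loop
   vertex 3.7 1.3 2.5
   vertex 2.9 0.2 0.4
   vertex 3.8 2.8 2.0
  endloop
 endfacet
 facet normal -0.357 -0.884 -0.302
  outer loop
   vertex 0.4 0.8 1.6
   vertex 2.9 0.2 0.4
   vertex 0.2 0.3 3.3
  endloop
 endfacet
 facet normal -0.985 0.156 -0.070
  outer loop
   vertex 0.4 0.8 1.6
   vertex 0.2 0.3 3.3
   vertex 0.8 3.1 1.1
  endloop
 endfacet
 facet normal -0.452 -0.114 -0.885
  outer loop
   vertex 0.4 0.8 1.6
   vertex 0.8 3.1 1.1
   vertex 2.9 0.2 0.4
  endloop
 endfacet
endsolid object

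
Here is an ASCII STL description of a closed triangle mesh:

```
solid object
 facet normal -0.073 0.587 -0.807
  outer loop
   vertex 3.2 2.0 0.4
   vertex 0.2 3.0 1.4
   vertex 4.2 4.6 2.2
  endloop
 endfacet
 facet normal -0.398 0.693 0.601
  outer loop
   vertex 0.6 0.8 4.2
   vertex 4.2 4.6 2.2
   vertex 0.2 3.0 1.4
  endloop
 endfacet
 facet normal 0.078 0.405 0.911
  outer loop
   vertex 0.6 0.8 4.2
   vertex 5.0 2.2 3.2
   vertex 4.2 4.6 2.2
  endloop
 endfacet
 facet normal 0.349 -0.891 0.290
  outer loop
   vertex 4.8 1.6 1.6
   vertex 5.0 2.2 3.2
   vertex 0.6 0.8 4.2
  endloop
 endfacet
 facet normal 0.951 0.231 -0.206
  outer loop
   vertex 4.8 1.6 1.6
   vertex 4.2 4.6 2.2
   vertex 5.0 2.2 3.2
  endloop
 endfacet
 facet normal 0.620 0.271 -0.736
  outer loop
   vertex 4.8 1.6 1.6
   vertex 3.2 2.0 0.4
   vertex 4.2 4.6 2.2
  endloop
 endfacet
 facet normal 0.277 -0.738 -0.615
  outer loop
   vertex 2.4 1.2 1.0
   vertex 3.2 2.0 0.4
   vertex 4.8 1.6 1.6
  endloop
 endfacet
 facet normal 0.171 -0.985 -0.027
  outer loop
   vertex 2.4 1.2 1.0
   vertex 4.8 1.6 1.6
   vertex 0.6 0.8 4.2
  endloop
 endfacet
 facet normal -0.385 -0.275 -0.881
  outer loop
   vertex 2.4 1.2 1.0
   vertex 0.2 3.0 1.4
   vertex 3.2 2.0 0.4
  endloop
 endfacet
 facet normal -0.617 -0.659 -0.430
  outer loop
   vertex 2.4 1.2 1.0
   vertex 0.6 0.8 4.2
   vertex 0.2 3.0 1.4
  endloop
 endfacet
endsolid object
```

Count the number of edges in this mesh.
15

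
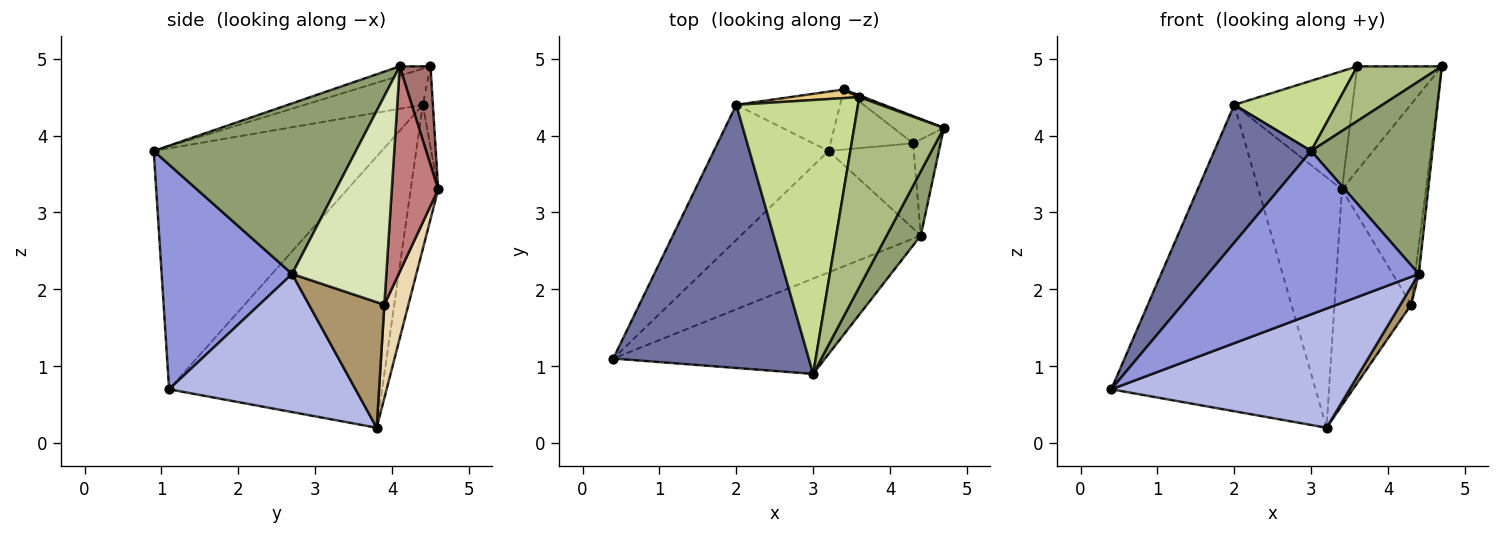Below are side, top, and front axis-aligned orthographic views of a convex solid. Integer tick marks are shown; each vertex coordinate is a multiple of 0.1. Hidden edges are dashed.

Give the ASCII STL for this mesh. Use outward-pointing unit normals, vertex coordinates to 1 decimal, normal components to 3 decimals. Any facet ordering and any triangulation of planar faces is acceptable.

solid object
 facet normal -0.737 -0.313 0.598
  outer loop
   vertex 2.0 4.4 4.4
   vertex 0.4 1.1 0.7
   vertex 3.0 0.9 3.8
  endloop
 endfacet
 facet normal -0.690 0.662 -0.292
  outer loop
   vertex 2.0 4.4 4.4
   vertex 3.2 3.8 0.2
   vertex 0.4 1.1 0.7
  endloop
 endfacet
 facet normal 0.471 -0.762 -0.444
  outer loop
   vertex 4.4 2.7 2.2
   vertex 3.0 0.9 3.8
   vertex 0.4 1.1 0.7
  endloop
 endfacet
 facet normal 0.480 -0.614 -0.626
  outer loop
   vertex 4.4 2.7 2.2
   vertex 0.4 1.1 0.7
   vertex 3.2 3.8 0.2
  endloop
 endfacet
 facet normal 0.845 -0.507 0.169
  outer loop
   vertex 4.4 2.7 2.2
   vertex 4.7 4.1 4.9
   vertex 3.0 0.9 3.8
  endloop
 endfacet
 facet normal -0.100 -0.275 0.956
  outer loop
   vertex 3.6 4.5 4.9
   vertex 3.0 0.9 3.8
   vertex 4.7 4.1 4.9
  endloop
 endfacet
 facet normal -0.276 -0.238 0.931
  outer loop
   vertex 3.6 4.5 4.9
   vertex 2.0 4.4 4.4
   vertex 3.0 0.9 3.8
  endloop
 endfacet
 facet normal 0.991 0.039 -0.130
  outer loop
   vertex 4.3 3.9 1.8
   vertex 4.7 4.1 4.9
   vertex 4.4 2.7 2.2
  endloop
 endfacet
 facet normal 0.822 -0.117 -0.558
  outer loop
   vertex 4.3 3.9 1.8
   vertex 4.4 2.7 2.2
   vertex 3.2 3.8 0.2
  endloop
 endfacet
 facet normal -0.305 0.927 -0.219
  outer loop
   vertex 3.4 4.6 3.3
   vertex 3.2 3.8 0.2
   vertex 2.0 4.4 4.4
  endloop
 endfacet
 facet normal -0.085 0.994 0.073
  outer loop
   vertex 3.4 4.6 3.3
   vertex 2.0 4.4 4.4
   vertex 3.6 4.5 4.9
  endloop
 endfacet
 facet normal 0.289 0.922 -0.257
  outer loop
   vertex 3.4 4.6 3.3
   vertex 4.3 3.9 1.8
   vertex 3.2 3.8 0.2
  endloop
 endfacet
 facet normal 0.342 0.940 0.016
  outer loop
   vertex 3.4 4.6 3.3
   vertex 3.6 4.5 4.9
   vertex 4.7 4.1 4.9
  endloop
 endfacet
 facet normal 0.480 0.869 -0.118
  outer loop
   vertex 3.4 4.6 3.3
   vertex 4.7 4.1 4.9
   vertex 4.3 3.9 1.8
  endloop
 endfacet
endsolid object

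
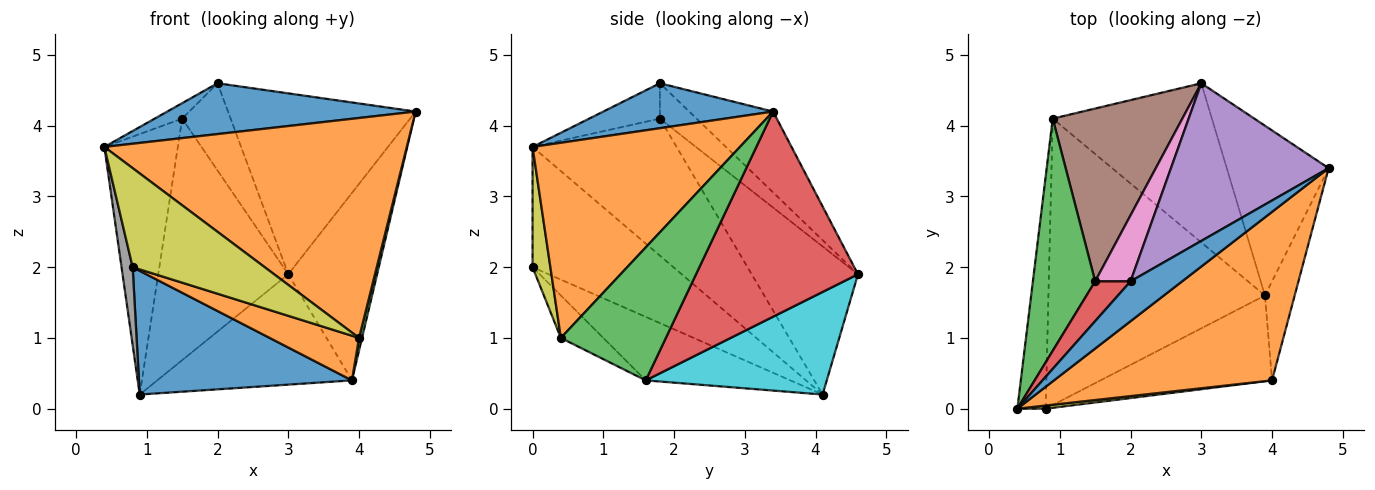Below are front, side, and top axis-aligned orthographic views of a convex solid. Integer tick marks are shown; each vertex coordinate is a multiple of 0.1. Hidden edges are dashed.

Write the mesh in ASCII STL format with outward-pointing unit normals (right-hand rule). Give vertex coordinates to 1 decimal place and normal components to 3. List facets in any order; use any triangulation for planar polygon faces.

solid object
 facet normal 0.474 -0.693 0.544
  outer loop
   vertex 2.0 1.8 4.6
   vertex 0.4 0.0 3.7
   vertex 4.8 3.4 4.2
  endloop
 endfacet
 facet normal 0.478 -0.697 0.534
  outer loop
   vertex 4.0 0.4 1.0
   vertex 4.8 3.4 4.2
   vertex 0.4 0.0 3.7
  endloop
 endfacet
 facet normal -0.826 0.421 0.375
  outer loop
   vertex 1.5 1.8 4.1
   vertex 0.9 4.1 0.2
   vertex 0.4 0.0 3.7
  endloop
 endfacet
 facet normal -0.682 0.265 0.682
  outer loop
   vertex 1.5 1.8 4.1
   vertex 0.4 0.0 3.7
   vertex 2.0 1.8 4.6
  endloop
 endfacet
 facet normal -0.319 0.714 0.623
  outer loop
   vertex 3.0 4.6 1.9
   vertex 2.0 1.8 4.6
   vertex 4.8 3.4 4.2
  endloop
 endfacet
 facet normal -0.554 0.677 0.485
  outer loop
   vertex 3.0 4.6 1.9
   vertex 0.9 4.1 0.2
   vertex 1.5 1.8 4.1
  endloop
 endfacet
 facet normal -0.517 0.683 0.517
  outer loop
   vertex 3.0 4.6 1.9
   vertex 1.5 1.8 4.1
   vertex 2.0 1.8 4.6
  endloop
 endfacet
 facet normal -0.971 -0.077 -0.228
  outer loop
   vertex 0.8 0.0 2.0
   vertex 0.4 0.0 3.7
   vertex 0.9 4.1 0.2
  endloop
 endfacet
 facet normal 0.134 -0.991 0.031
  outer loop
   vertex 0.8 0.0 2.0
   vertex 4.0 0.4 1.0
   vertex 0.4 0.0 3.7
  endloop
 endfacet
 facet normal 0.468 0.504 -0.726
  outer loop
   vertex 3.9 1.6 0.4
   vertex 0.9 4.1 0.2
   vertex 3.0 4.6 1.9
  endloop
 endfacet
 facet normal -0.260 -0.383 -0.886
  outer loop
   vertex 3.9 1.6 0.4
   vertex 0.8 0.0 2.0
   vertex 0.9 4.1 0.2
  endloop
 endfacet
 facet normal -0.214 -0.451 -0.866
  outer loop
   vertex 3.9 1.6 0.4
   vertex 4.0 0.4 1.0
   vertex 0.8 0.0 2.0
  endloop
 endfacet
 facet normal 0.976 -0.028 -0.218
  outer loop
   vertex 3.9 1.6 0.4
   vertex 4.8 3.4 4.2
   vertex 4.0 0.4 1.0
  endloop
 endfacet
 facet normal 0.804 0.441 -0.399
  outer loop
   vertex 3.9 1.6 0.4
   vertex 3.0 4.6 1.9
   vertex 4.8 3.4 4.2
  endloop
 endfacet
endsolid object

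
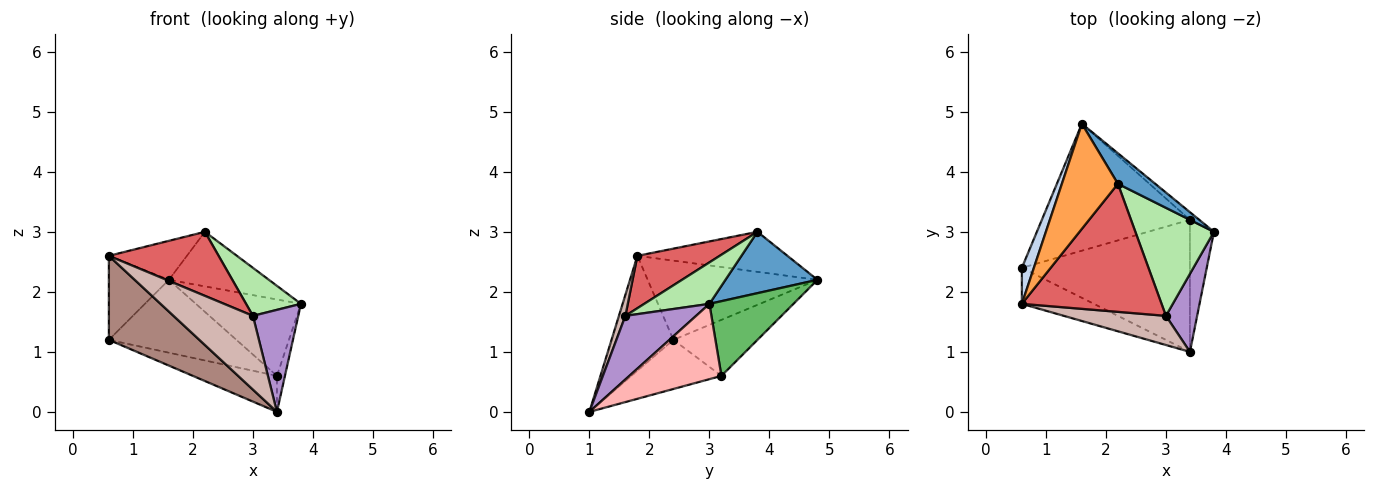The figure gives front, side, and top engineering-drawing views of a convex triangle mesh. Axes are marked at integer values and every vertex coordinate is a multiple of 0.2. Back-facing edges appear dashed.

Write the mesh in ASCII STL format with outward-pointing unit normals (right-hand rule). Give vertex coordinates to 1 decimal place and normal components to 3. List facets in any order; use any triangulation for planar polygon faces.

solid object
 facet normal 0.626 0.680 0.381
  outer loop
   vertex 2.2 3.8 3.0
   vertex 3.8 3.0 1.8
   vertex 1.6 4.8 2.2
  endloop
 endfacet
 facet normal -0.933 0.330 0.141
  outer loop
   vertex 0.6 1.8 2.6
   vertex 1.6 4.8 2.2
   vertex 0.6 2.4 1.2
  endloop
 endfacet
 facet normal -0.556 0.289 0.779
  outer loop
   vertex 0.6 1.8 2.6
   vertex 2.2 3.8 3.0
   vertex 1.6 4.8 2.2
  endloop
 endfacet
 facet normal -0.312 0.473 -0.824
  outer loop
   vertex 3.4 3.2 0.6
   vertex 0.6 2.4 1.2
   vertex 1.6 4.8 2.2
  endloop
 endfacet
 facet normal 0.623 0.778 -0.078
  outer loop
   vertex 3.4 3.2 0.6
   vertex 1.6 4.8 2.2
   vertex 3.8 3.0 1.8
  endloop
 endfacet
 facet normal 0.434 -0.366 0.823
  outer loop
   vertex 3.0 1.6 1.6
   vertex 3.8 3.0 1.8
   vertex 2.2 3.8 3.0
  endloop
 endfacet
 facet normal 0.318 -0.424 0.848
  outer loop
   vertex 3.0 1.6 1.6
   vertex 2.2 3.8 3.0
   vertex 0.6 1.8 2.6
  endloop
 endfacet
 facet normal 0.949 0.083 -0.303
  outer loop
   vertex 3.4 1.0 0.0
   vertex 3.4 3.2 0.6
   vertex 3.8 3.0 1.8
  endloop
 endfacet
 facet normal 0.778 -0.499 0.382
  outer loop
   vertex 3.4 1.0 0.0
   vertex 3.8 3.0 1.8
   vertex 3.0 1.6 1.6
  endloop
 endfacet
 facet normal -0.271 0.253 -0.929
  outer loop
   vertex 3.4 1.0 0.0
   vertex 0.6 2.4 1.2
   vertex 3.4 3.2 0.6
  endloop
 endfacet
 facet normal -0.532 -0.778 -0.334
  outer loop
   vertex 3.4 1.0 0.0
   vertex 0.6 1.8 2.6
   vertex 0.6 2.4 1.2
  endloop
 endfacet
 facet normal 0.075 -0.927 0.367
  outer loop
   vertex 3.4 1.0 0.0
   vertex 3.0 1.6 1.6
   vertex 0.6 1.8 2.6
  endloop
 endfacet
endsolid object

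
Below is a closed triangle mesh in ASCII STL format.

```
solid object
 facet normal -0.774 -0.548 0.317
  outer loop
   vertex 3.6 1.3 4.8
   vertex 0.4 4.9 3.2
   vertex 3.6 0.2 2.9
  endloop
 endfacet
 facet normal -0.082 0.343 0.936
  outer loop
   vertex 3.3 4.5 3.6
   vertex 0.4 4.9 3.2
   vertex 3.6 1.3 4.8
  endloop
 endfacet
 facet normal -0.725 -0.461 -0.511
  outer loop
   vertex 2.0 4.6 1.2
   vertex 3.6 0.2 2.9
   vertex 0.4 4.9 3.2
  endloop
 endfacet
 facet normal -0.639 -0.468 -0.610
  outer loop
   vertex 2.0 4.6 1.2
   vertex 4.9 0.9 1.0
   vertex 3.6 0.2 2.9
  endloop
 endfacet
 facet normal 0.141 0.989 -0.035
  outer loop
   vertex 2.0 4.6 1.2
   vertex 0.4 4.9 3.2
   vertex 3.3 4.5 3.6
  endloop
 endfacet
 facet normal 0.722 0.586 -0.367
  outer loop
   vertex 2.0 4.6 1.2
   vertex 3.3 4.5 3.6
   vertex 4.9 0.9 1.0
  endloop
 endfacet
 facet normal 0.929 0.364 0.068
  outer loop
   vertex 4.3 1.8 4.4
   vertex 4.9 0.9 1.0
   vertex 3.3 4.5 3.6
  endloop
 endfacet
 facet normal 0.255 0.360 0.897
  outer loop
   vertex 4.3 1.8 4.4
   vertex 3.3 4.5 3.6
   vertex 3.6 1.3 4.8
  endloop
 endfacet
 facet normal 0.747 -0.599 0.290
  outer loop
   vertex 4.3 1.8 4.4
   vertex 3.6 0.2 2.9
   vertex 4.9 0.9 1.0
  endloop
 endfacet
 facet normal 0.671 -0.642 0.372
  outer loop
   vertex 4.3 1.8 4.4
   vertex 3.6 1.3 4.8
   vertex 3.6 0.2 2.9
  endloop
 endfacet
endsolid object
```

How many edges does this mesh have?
15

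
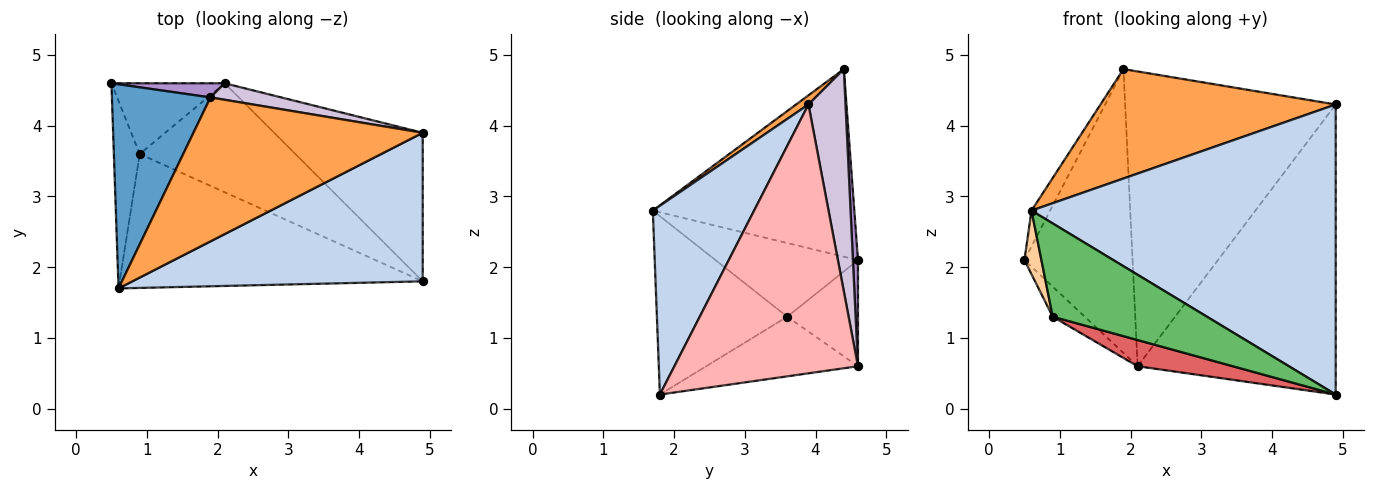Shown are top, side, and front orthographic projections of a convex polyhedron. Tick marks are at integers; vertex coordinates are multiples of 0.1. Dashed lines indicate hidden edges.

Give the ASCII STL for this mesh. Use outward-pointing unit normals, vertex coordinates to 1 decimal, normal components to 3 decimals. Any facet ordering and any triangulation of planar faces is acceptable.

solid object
 facet normal -0.882 0.081 0.464
  outer loop
   vertex 1.9 4.4 4.8
   vertex 0.5 4.6 2.1
   vertex 0.6 1.7 2.8
  endloop
 endfacet
 facet normal 0.284 -0.853 0.437
  outer loop
   vertex 4.9 3.9 4.3
   vertex 0.6 1.7 2.8
   vertex 4.9 1.8 0.2
  endloop
 endfacet
 facet normal 0.032 -0.605 0.796
  outer loop
   vertex 4.9 3.9 4.3
   vertex 1.9 4.4 4.8
   vertex 0.6 1.7 2.8
  endloop
 endfacet
 facet normal -0.938 -0.112 -0.329
  outer loop
   vertex 0.9 3.6 1.3
   vertex 0.6 1.7 2.8
   vertex 0.5 4.6 2.1
  endloop
 endfacet
 facet normal -0.435 -0.515 -0.739
  outer loop
   vertex 0.9 3.6 1.3
   vertex 4.9 1.8 0.2
   vertex 0.6 1.7 2.8
  endloop
 endfacet
 facet normal -0.653 0.296 -0.697
  outer loop
   vertex 2.1 4.6 0.6
   vertex 0.9 3.6 1.3
   vertex 0.5 4.6 2.1
  endloop
 endfacet
 facet normal -0.349 -0.219 -0.911
  outer loop
   vertex 2.1 4.6 0.6
   vertex 4.9 1.8 0.2
   vertex 0.9 3.6 1.3
  endloop
 endfacet
 facet normal 0.636 0.687 -0.352
  outer loop
   vertex 2.1 4.6 0.6
   vertex 4.9 3.9 4.3
   vertex 4.9 1.8 0.2
  endloop
 endfacet
 facet normal 0.047 0.998 0.050
  outer loop
   vertex 2.1 4.6 0.6
   vertex 0.5 4.6 2.1
   vertex 1.9 4.4 4.8
  endloop
 endfacet
 facet normal 0.173 0.983 0.055
  outer loop
   vertex 2.1 4.6 0.6
   vertex 1.9 4.4 4.8
   vertex 4.9 3.9 4.3
  endloop
 endfacet
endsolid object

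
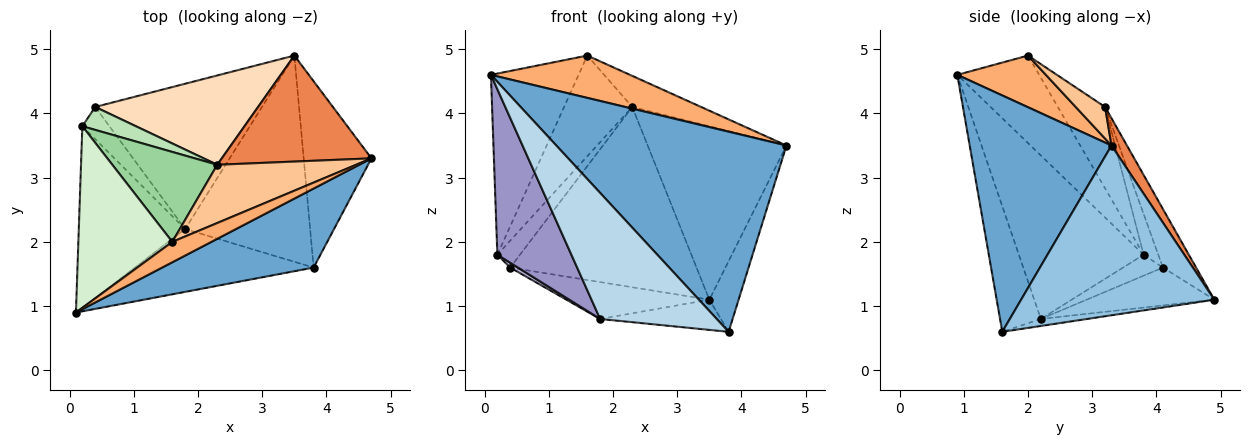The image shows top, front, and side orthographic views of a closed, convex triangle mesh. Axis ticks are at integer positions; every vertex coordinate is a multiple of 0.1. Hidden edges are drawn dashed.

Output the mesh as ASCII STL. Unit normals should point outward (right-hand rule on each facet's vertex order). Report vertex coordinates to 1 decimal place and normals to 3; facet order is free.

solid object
 facet normal 0.497 -0.807 0.319
  outer loop
   vertex 3.8 1.6 0.6
   vertex 4.7 3.3 3.5
   vertex 0.1 0.9 4.6
  endloop
 endfacet
 facet normal 0.920 0.139 -0.367
  outer loop
   vertex 3.8 1.6 0.6
   vertex 3.5 4.9 1.1
   vertex 4.7 3.3 3.5
  endloop
 endfacet
 facet normal -0.299 -0.854 -0.426
  outer loop
   vertex 1.8 2.2 0.8
   vertex 3.8 1.6 0.6
   vertex 0.1 0.9 4.6
  endloop
 endfacet
 facet normal -0.055 0.145 -0.988
  outer loop
   vertex 1.8 2.2 0.8
   vertex 3.5 4.9 1.1
   vertex 3.8 1.6 0.6
  endloop
 endfacet
 facet normal 0.094 0.849 0.519
  outer loop
   vertex 2.3 3.2 4.1
   vertex 4.7 3.3 3.5
   vertex 3.5 4.9 1.1
  endloop
 endfacet
 facet normal 0.498 -0.781 0.377
  outer loop
   vertex 1.6 2.0 4.9
   vertex 0.1 0.9 4.6
   vertex 4.7 3.3 3.5
  endloop
 endfacet
 facet normal 0.197 0.462 0.865
  outer loop
   vertex 1.6 2.0 4.9
   vertex 4.7 3.3 3.5
   vertex 2.3 3.2 4.1
  endloop
 endfacet
 facet normal -0.158 0.885 0.438
  outer loop
   vertex 0.4 4.1 1.6
   vertex 2.3 3.2 4.1
   vertex 3.5 4.9 1.1
  endloop
 endfacet
 facet normal -0.215 0.240 -0.947
  outer loop
   vertex 0.4 4.1 1.6
   vertex 3.5 4.9 1.1
   vertex 1.8 2.2 0.8
  endloop
 endfacet
 facet normal -0.459 0.662 0.592
  outer loop
   vertex 0.2 3.8 1.8
   vertex 1.6 2.0 4.9
   vertex 2.3 3.2 4.1
  endloop
 endfacet
 facet normal -0.442 0.683 0.582
  outer loop
   vertex 0.2 3.8 1.8
   vertex 2.3 3.2 4.1
   vertex 0.4 4.1 1.6
  endloop
 endfacet
 facet normal -0.551 0.590 0.591
  outer loop
   vertex 0.2 3.8 1.8
   vertex 0.1 0.9 4.6
   vertex 1.6 2.0 4.9
  endloop
 endfacet
 facet normal -0.751 -0.445 -0.488
  outer loop
   vertex 0.2 3.8 1.8
   vertex 1.8 2.2 0.8
   vertex 0.1 0.9 4.6
  endloop
 endfacet
 facet normal -0.608 -0.118 -0.785
  outer loop
   vertex 0.2 3.8 1.8
   vertex 0.4 4.1 1.6
   vertex 1.8 2.2 0.8
  endloop
 endfacet
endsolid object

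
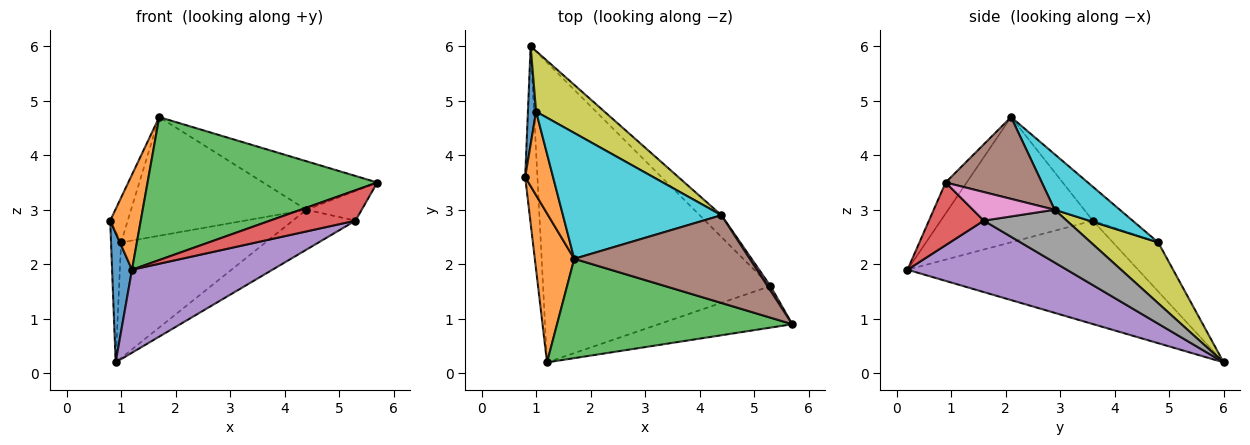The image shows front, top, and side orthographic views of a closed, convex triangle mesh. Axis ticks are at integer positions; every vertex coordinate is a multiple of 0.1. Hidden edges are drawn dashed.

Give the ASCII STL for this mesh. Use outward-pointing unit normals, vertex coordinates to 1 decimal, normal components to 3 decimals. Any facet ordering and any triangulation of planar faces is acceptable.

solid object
 facet normal -0.989 -0.085 -0.117
  outer loop
   vertex 0.9 6.0 0.2
   vertex 1.2 0.2 1.9
   vertex 0.8 3.6 2.8
  endloop
 endfacet
 facet normal -0.937 -0.188 0.295
  outer loop
   vertex 1.7 2.1 4.7
   vertex 0.8 3.6 2.8
   vertex 1.2 0.2 1.9
  endloop
 endfacet
 facet normal -0.075 -0.819 0.569
  outer loop
   vertex 1.7 2.1 4.7
   vertex 1.2 0.2 1.9
   vertex 5.7 0.9 3.5
  endloop
 endfacet
 facet normal 0.354 -0.552 -0.755
  outer loop
   vertex 5.3 1.6 2.8
   vertex 5.7 0.9 3.5
   vertex 1.2 0.2 1.9
  endloop
 endfacet
 facet normal 0.290 -0.255 -0.922
  outer loop
   vertex 5.3 1.6 2.8
   vertex 1.2 0.2 1.9
   vertex 0.9 6.0 0.2
  endloop
 endfacet
 facet normal 0.378 0.448 0.810
  outer loop
   vertex 4.4 2.9 3.0
   vertex 1.7 2.1 4.7
   vertex 5.7 0.9 3.5
  endloop
 endfacet
 facet normal 0.825 0.558 0.086
  outer loop
   vertex 4.4 2.9 3.0
   vertex 5.7 0.9 3.5
   vertex 5.3 1.6 2.8
  endloop
 endfacet
 facet normal 0.758 0.573 -0.313
  outer loop
   vertex 4.4 2.9 3.0
   vertex 5.3 1.6 2.8
   vertex 0.9 6.0 0.2
  endloop
 endfacet
 facet normal 0.382 0.819 0.429
  outer loop
   vertex 1.0 4.8 2.4
   vertex 4.4 2.9 3.0
   vertex 0.9 6.0 0.2
  endloop
 endfacet
 facet normal 0.247 0.665 0.705
  outer loop
   vertex 1.0 4.8 2.4
   vertex 1.7 2.1 4.7
   vertex 4.4 2.9 3.0
  endloop
 endfacet
 facet normal -0.964 0.214 0.161
  outer loop
   vertex 1.0 4.8 2.4
   vertex 0.9 6.0 0.2
   vertex 0.8 3.6 2.8
  endloop
 endfacet
 facet normal -0.732 0.322 0.601
  outer loop
   vertex 1.0 4.8 2.4
   vertex 0.8 3.6 2.8
   vertex 1.7 2.1 4.7
  endloop
 endfacet
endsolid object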